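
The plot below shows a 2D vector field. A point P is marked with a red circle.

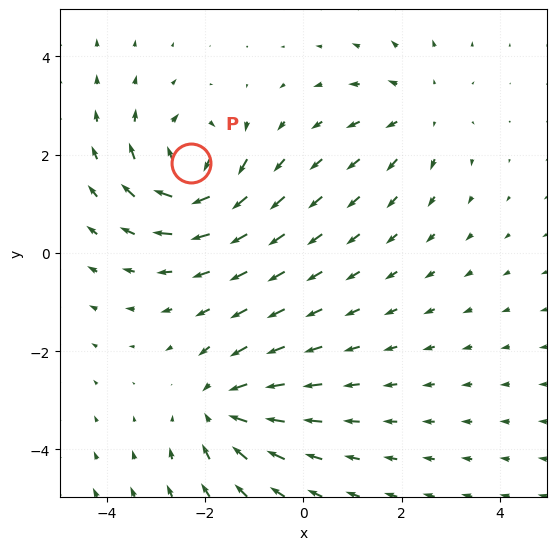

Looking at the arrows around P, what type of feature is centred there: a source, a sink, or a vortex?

At P (-2.3, 1.8) the arrows circulate clockwise. Divergence ≈0, curl about -7 — near-zero divergence with nonzero curl is a vortex.

vortex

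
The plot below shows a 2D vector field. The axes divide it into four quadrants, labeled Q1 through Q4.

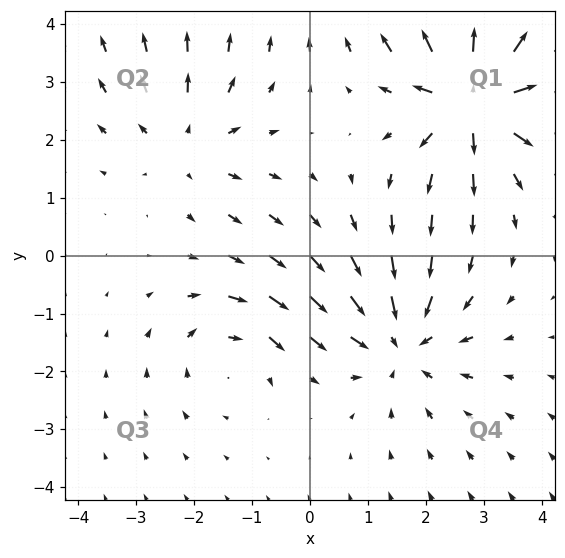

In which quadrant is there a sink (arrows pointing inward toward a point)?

The sink sits at approximately (1.6, -1.5), which lies in quadrant Q4. The divergence there is about -4, negative as expected for a sink.

Q4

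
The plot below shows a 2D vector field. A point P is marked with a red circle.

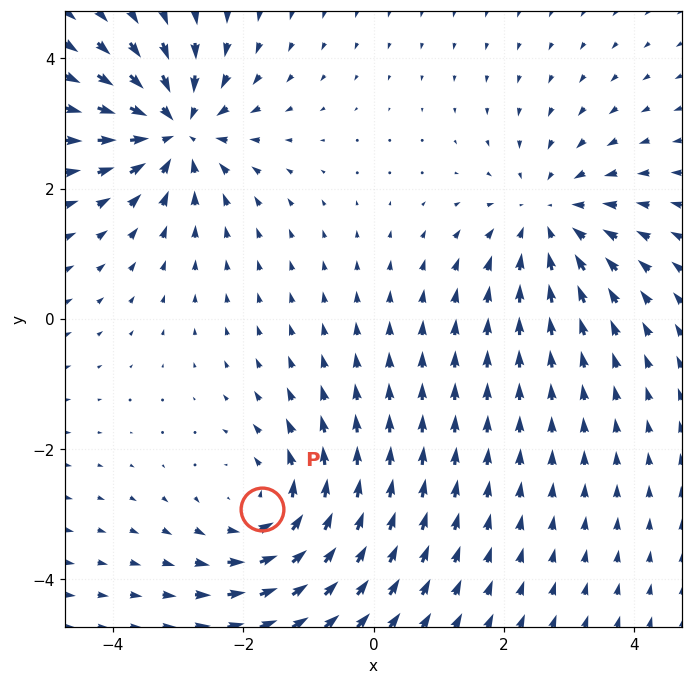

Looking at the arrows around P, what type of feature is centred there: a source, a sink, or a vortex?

vortex

At P (-1.7, -2.9) the arrows circulate counterclockwise. Divergence ≈0, curl about +4 — near-zero divergence with nonzero curl is a vortex.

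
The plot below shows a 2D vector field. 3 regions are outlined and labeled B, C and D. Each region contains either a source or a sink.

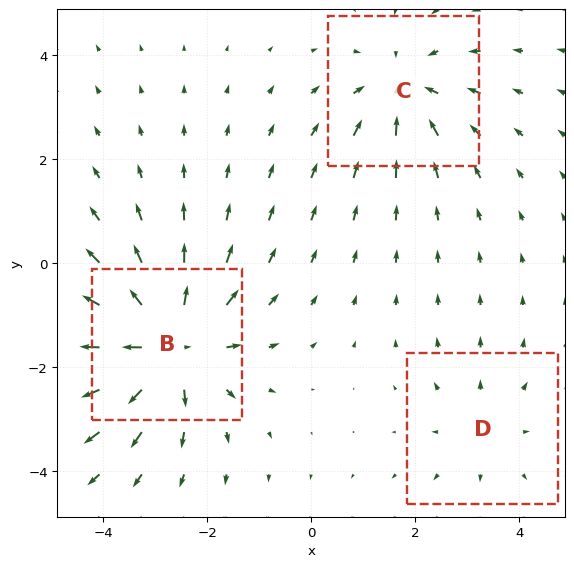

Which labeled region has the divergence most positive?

B

Divergence at each region's feature centre — B: about +5, C: about -3, D: about +2. Region B is most positive.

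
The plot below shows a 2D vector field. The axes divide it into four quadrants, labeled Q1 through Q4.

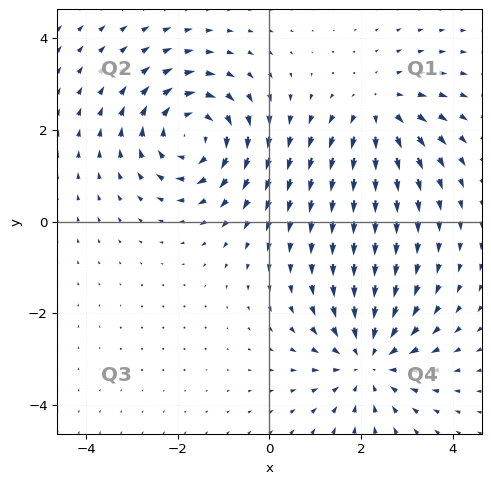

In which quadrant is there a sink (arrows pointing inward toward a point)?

Q4

The sink sits at approximately (2.2, -3.0), which lies in quadrant Q4. The divergence there is about -4, negative as expected for a sink.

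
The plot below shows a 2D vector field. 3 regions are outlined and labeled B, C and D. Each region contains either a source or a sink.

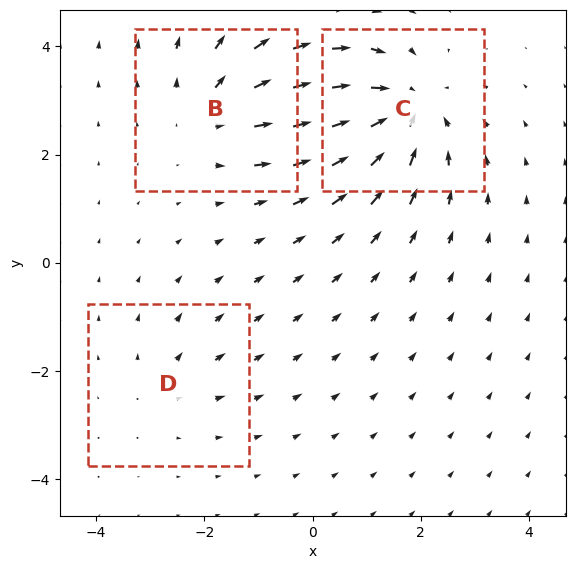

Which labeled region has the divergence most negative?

Divergence at each region's feature centre — B: about +3, C: about -4, D: about +2. Region C is most negative.

C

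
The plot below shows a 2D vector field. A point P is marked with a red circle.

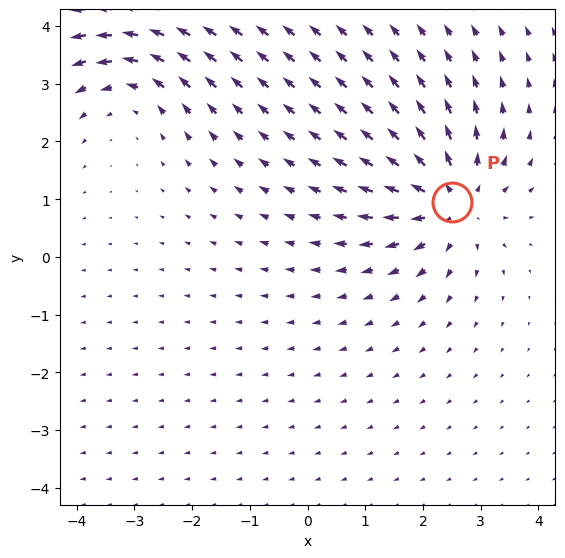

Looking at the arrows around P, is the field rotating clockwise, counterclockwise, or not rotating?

not rotating

Near P at (2.5, 0.9) the arrows show no circulation. The curl there is ≈0.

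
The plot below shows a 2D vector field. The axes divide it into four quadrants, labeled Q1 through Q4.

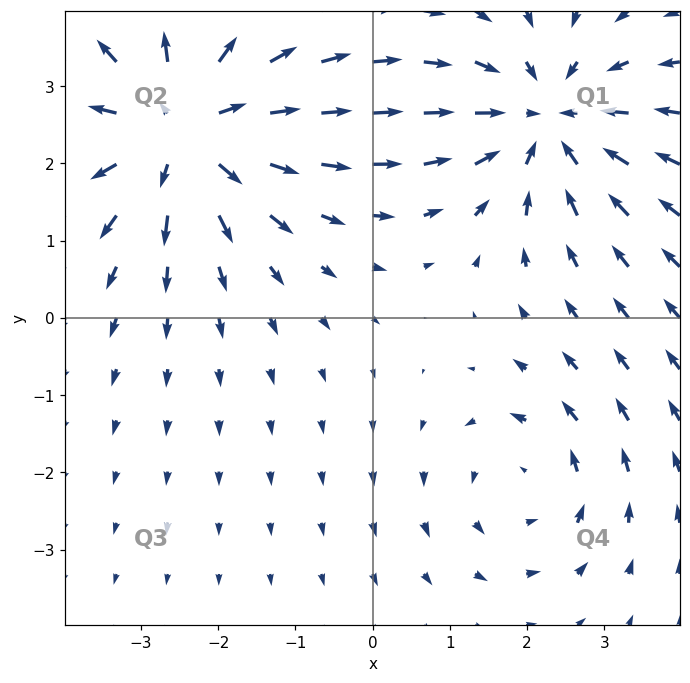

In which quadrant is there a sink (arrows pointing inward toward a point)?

The sink sits at approximately (2.3, 2.6), which lies in quadrant Q1. The divergence there is about -4, negative as expected for a sink.

Q1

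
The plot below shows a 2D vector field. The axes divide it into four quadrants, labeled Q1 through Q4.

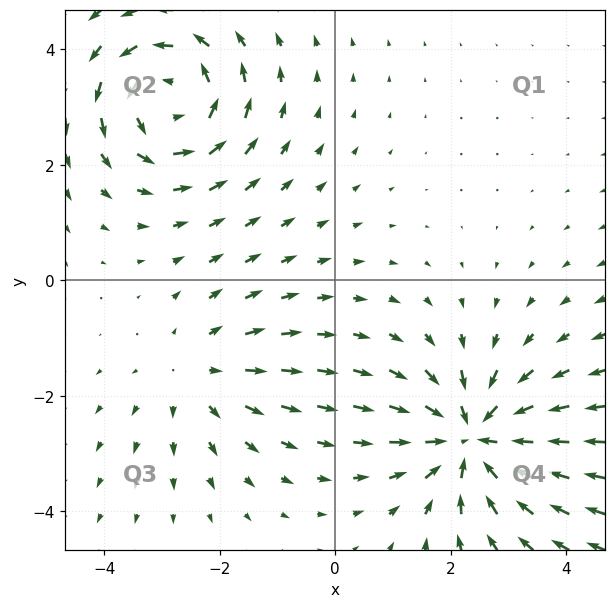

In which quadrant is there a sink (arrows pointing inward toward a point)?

Q4

The sink sits at approximately (2.4, -2.7), which lies in quadrant Q4. The divergence there is about -5, negative as expected for a sink.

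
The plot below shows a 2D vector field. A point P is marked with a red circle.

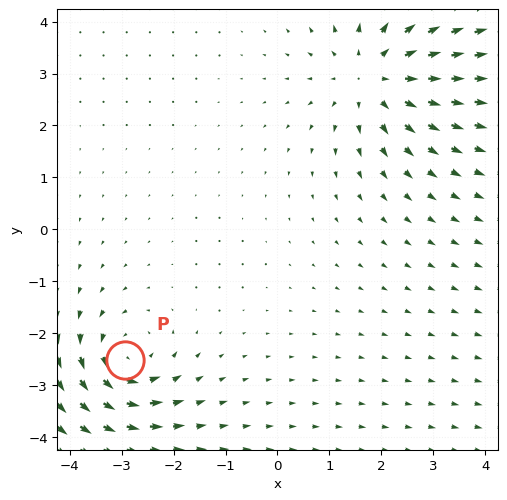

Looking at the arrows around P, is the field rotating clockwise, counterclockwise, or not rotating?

Near P at (-2.9, -2.5) the arrows circulate counterclockwise. The curl (z-component) there is about +3; positive curl means counterclockwise rotation.

counterclockwise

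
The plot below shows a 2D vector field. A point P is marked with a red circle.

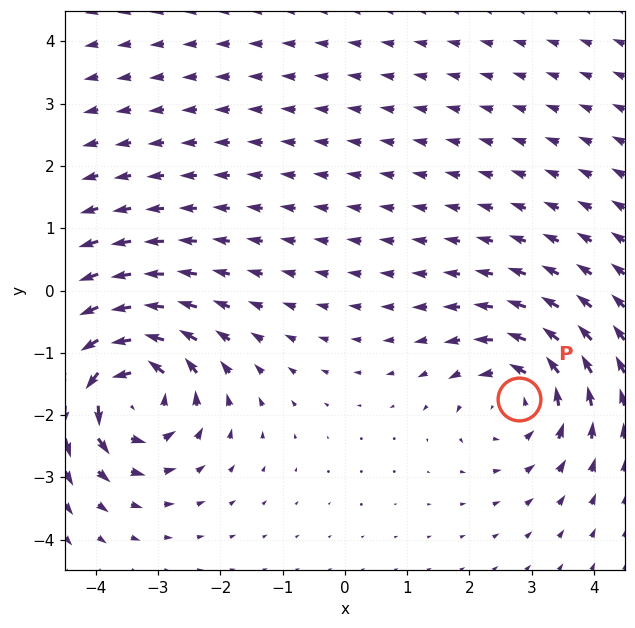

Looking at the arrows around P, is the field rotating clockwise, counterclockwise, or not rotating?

Near P at (2.8, -1.7) the arrows circulate counterclockwise. The curl (z-component) there is about +4; positive curl means counterclockwise rotation.

counterclockwise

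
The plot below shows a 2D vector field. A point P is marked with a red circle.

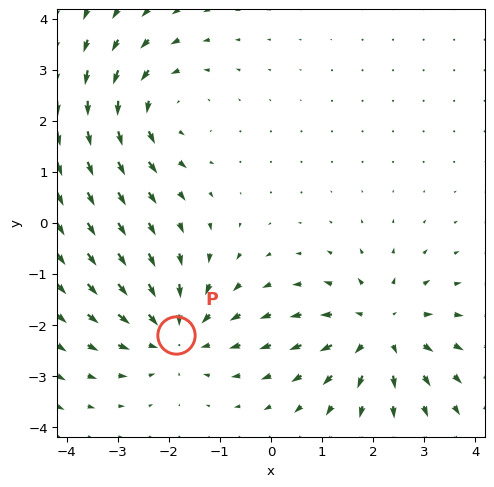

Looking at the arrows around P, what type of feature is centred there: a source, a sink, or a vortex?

sink

At P (-1.9, -2.2) the arrows converge inward. Divergence about -4, curl ≈0 — negative divergence with near-zero curl is a sink.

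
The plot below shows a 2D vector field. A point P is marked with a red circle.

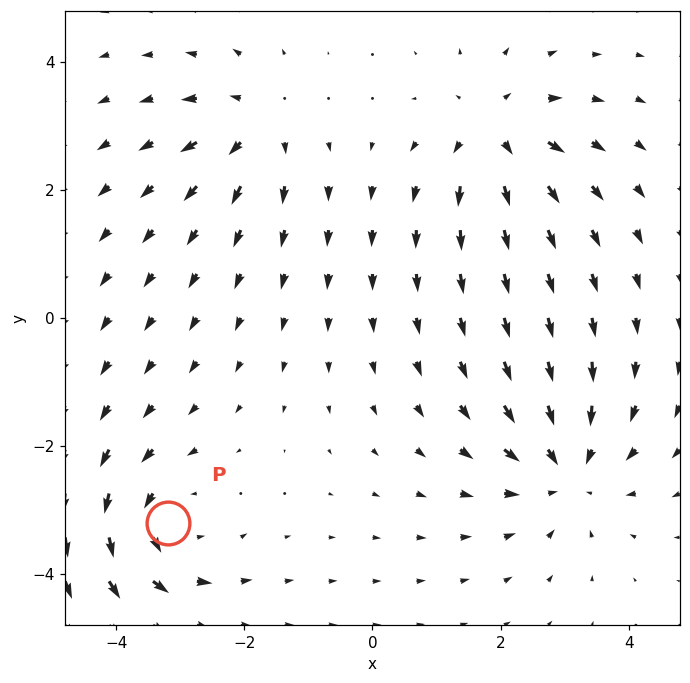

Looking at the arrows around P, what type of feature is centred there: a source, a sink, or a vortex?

vortex

At P (-3.2, -3.2) the arrows circulate counterclockwise. Divergence ≈0, curl about +5 — near-zero divergence with nonzero curl is a vortex.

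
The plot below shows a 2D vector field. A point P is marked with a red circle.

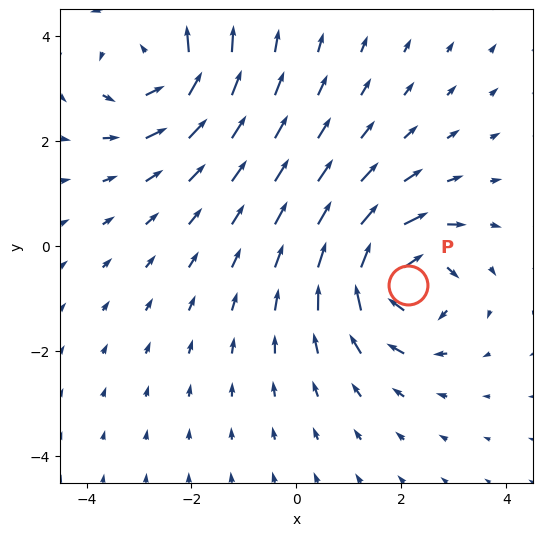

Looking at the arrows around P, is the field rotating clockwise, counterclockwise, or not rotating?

Near P at (2.1, -0.8) the arrows circulate clockwise. The curl (z-component) there is about -6; negative curl means clockwise rotation.

clockwise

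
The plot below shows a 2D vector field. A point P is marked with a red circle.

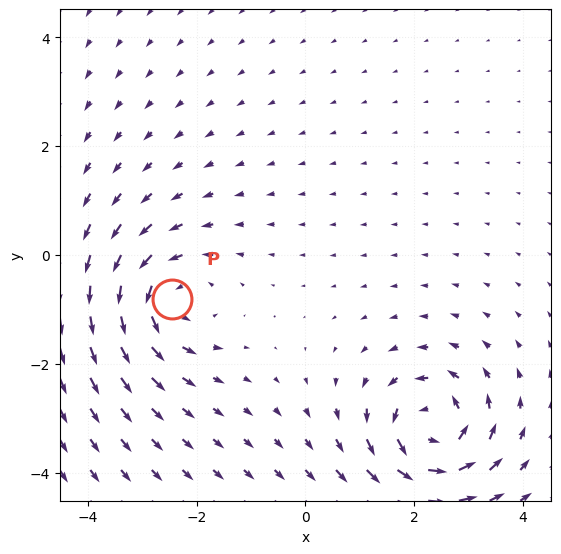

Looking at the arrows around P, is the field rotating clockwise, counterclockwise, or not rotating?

Near P at (-2.4, -0.8) the arrows circulate counterclockwise. The curl (z-component) there is about +4; positive curl means counterclockwise rotation.

counterclockwise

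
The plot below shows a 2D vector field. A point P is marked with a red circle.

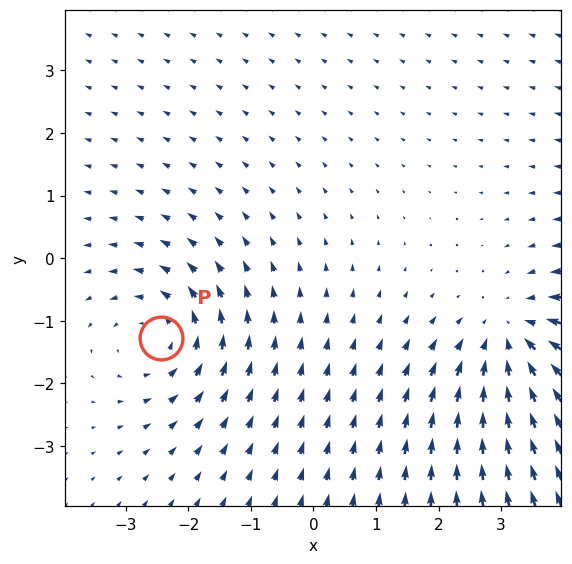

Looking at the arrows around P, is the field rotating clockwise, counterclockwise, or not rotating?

counterclockwise

Near P at (-2.4, -1.3) the arrows circulate counterclockwise. The curl (z-component) there is about +3; positive curl means counterclockwise rotation.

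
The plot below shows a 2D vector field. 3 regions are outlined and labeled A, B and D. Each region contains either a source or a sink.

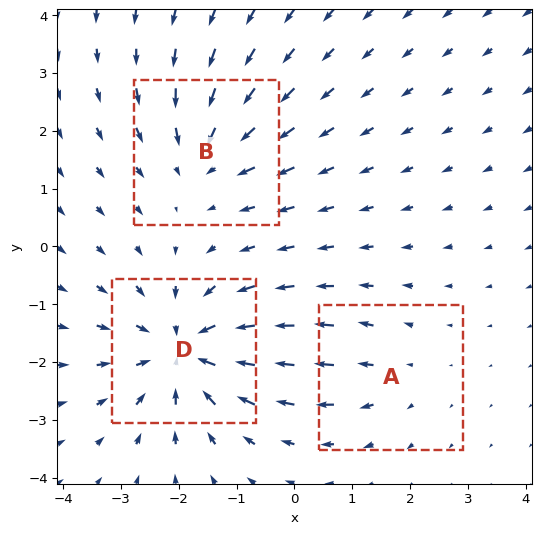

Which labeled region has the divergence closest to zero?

Divergence at each region's feature centre — A: about +2, B: about -3, D: about -5. Region A is closest to zero.

A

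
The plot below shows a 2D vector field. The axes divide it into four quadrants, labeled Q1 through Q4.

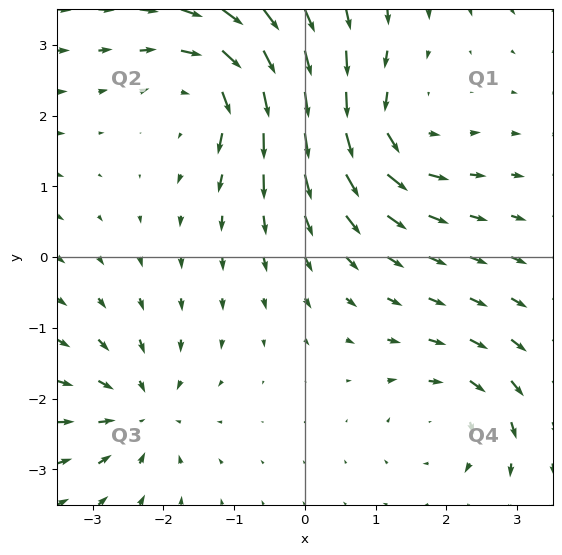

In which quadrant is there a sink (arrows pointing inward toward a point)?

Q3

The sink sits at approximately (-2.3, -2.2), which lies in quadrant Q3. The divergence there is about -4, negative as expected for a sink.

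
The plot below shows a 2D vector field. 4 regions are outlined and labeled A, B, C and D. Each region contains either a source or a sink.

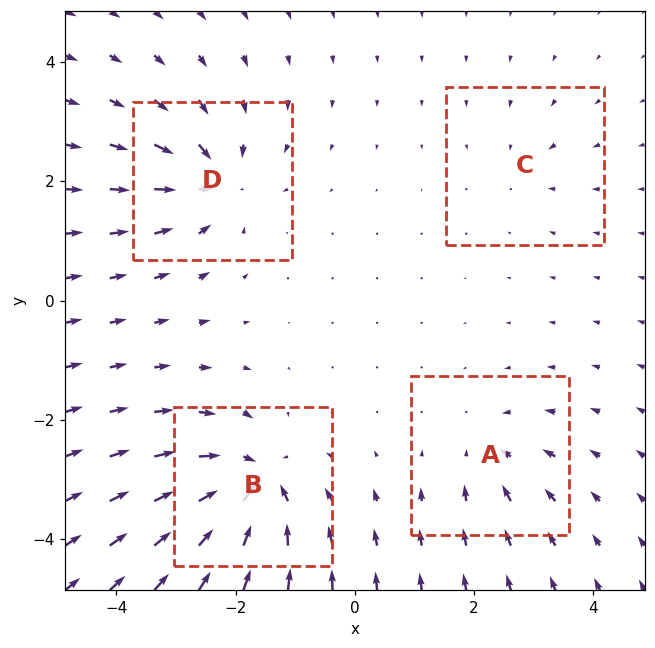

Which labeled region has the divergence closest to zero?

Divergence at each region's feature centre — A: about -4, B: about -8, C: about -2, D: about -6. Region C is closest to zero.

C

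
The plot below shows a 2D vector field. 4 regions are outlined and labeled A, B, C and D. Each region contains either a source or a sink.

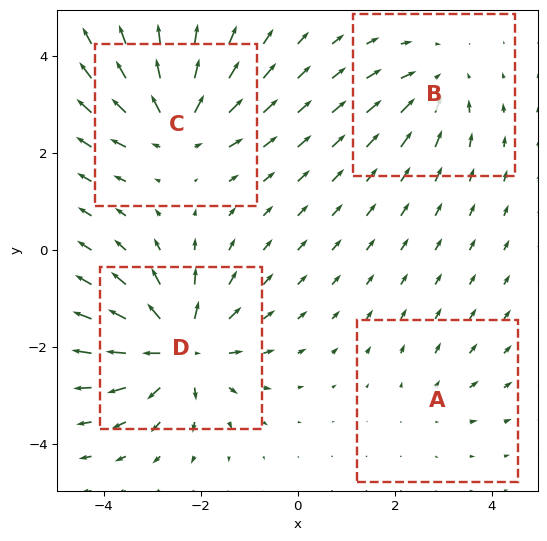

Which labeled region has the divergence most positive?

D

Divergence at each region's feature centre — A: about +2, B: about -4, C: about +6, D: about +8. Region D is most positive.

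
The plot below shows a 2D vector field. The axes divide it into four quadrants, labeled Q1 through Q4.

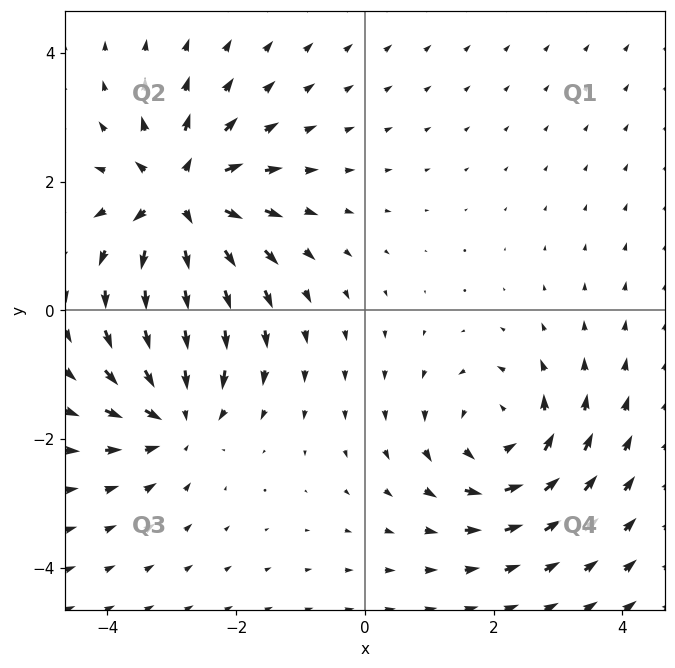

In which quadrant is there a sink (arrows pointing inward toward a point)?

The sink sits at approximately (-2.9, -1.6), which lies in quadrant Q3. The divergence there is about -3, negative as expected for a sink.

Q3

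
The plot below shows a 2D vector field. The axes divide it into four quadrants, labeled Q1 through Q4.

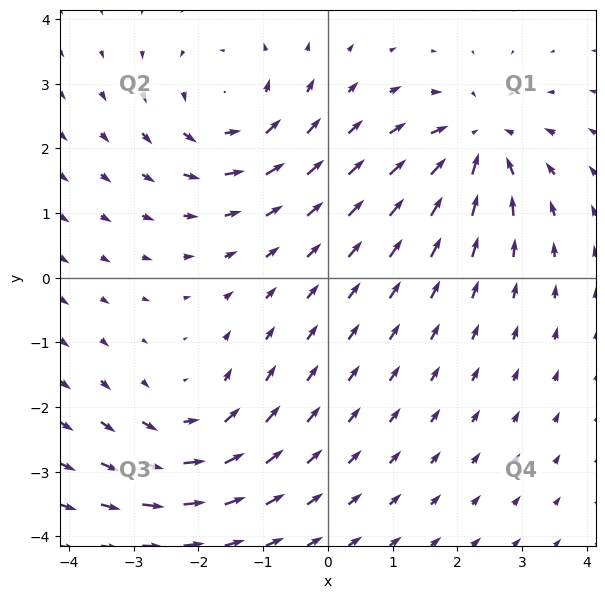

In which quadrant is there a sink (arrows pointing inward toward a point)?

The sink sits at approximately (2.3, 2.1), which lies in quadrant Q1. The divergence there is about -5, negative as expected for a sink.

Q1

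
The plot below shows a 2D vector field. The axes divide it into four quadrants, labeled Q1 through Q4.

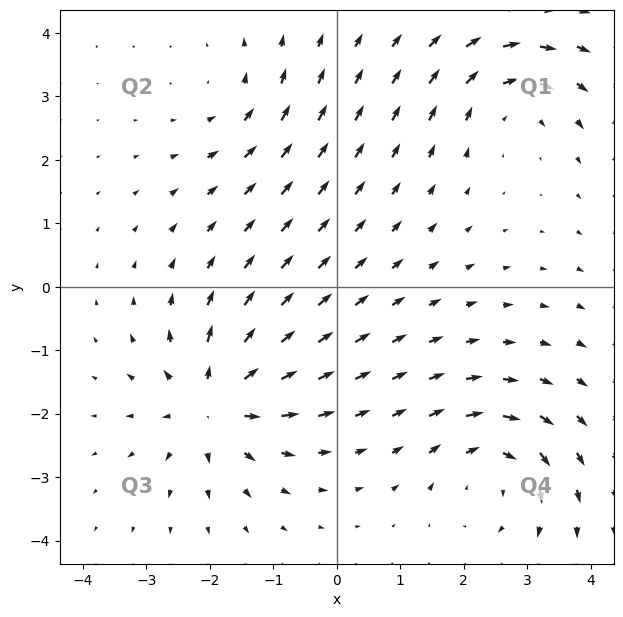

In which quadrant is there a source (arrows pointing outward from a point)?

The source sits at approximately (-1.9, -1.8), which lies in quadrant Q3. The divergence there is about +6, positive as expected for a source.

Q3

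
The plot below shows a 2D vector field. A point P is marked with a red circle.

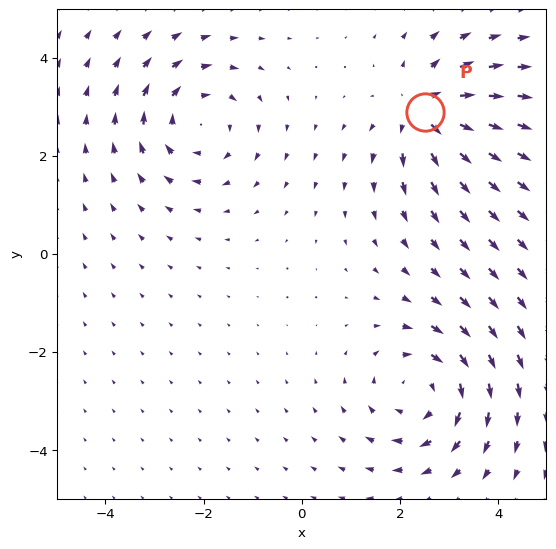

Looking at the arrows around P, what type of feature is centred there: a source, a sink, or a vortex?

source

At P (2.5, 2.9) the arrows spread outward. Divergence about +4, curl ≈0 — positive divergence with near-zero curl is a source.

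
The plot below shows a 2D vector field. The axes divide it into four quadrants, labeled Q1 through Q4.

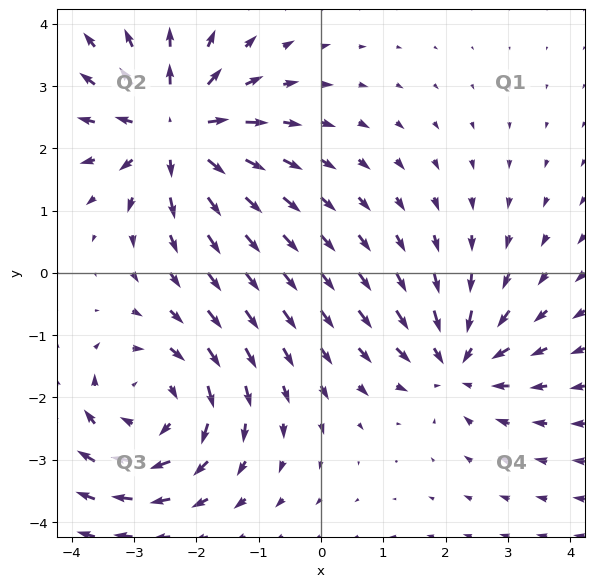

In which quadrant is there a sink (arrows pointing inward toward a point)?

The sink sits at approximately (2.2, -1.4), which lies in quadrant Q4. The divergence there is about -4, negative as expected for a sink.

Q4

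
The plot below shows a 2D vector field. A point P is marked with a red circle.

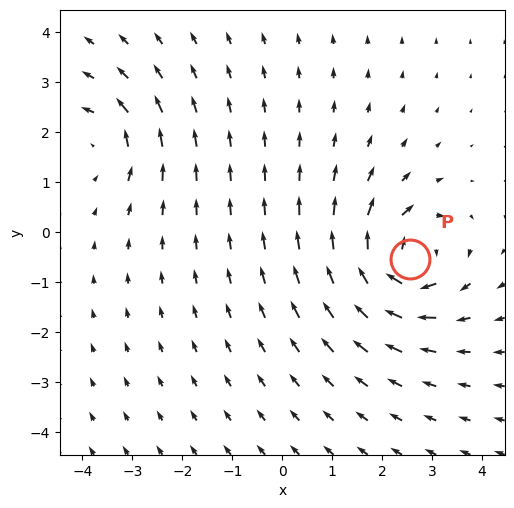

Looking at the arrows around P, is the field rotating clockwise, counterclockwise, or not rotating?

clockwise

Near P at (2.5, -0.5) the arrows circulate clockwise. The curl (z-component) there is about -7; negative curl means clockwise rotation.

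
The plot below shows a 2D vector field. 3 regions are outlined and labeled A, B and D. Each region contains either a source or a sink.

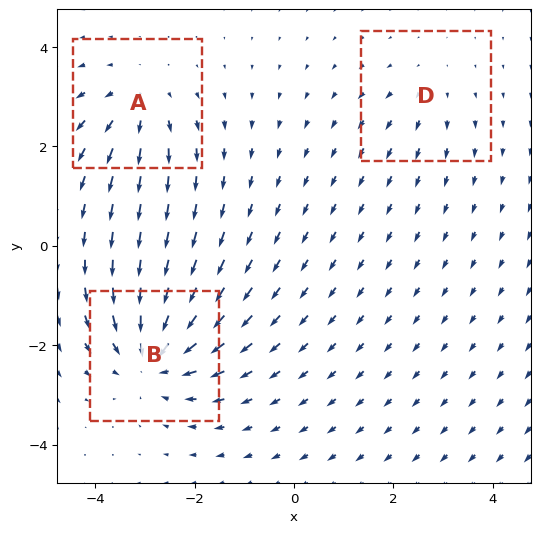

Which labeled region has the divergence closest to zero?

Divergence at each region's feature centre — A: about +3, B: about -5, D: about +2. Region D is closest to zero.

D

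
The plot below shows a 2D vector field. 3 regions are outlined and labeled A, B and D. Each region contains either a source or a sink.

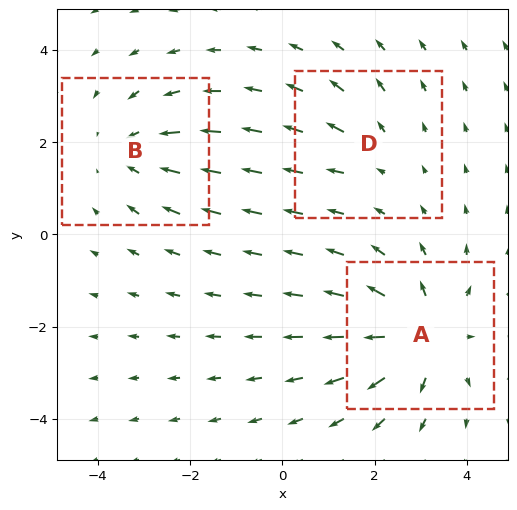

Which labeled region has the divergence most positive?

Divergence at each region's feature centre — A: about +4, B: about -3, D: about +2. Region A is most positive.

A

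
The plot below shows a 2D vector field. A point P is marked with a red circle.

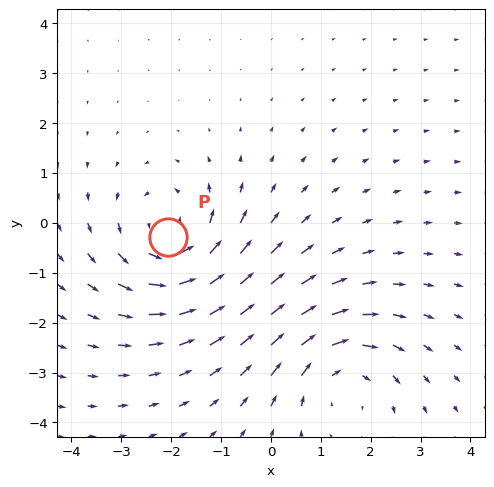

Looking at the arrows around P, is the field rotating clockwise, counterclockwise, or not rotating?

counterclockwise

Near P at (-2.1, -0.3) the arrows circulate counterclockwise. The curl (z-component) there is about +4; positive curl means counterclockwise rotation.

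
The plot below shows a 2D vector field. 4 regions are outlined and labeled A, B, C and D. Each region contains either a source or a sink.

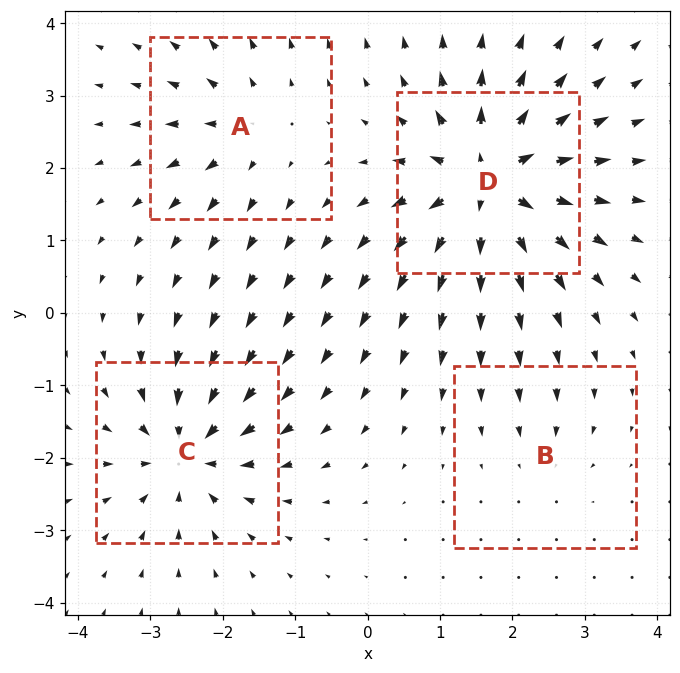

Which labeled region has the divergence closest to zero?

Divergence at each region's feature centre — A: about +4, B: about -2, C: about -6, D: about +9. Region B is closest to zero.

B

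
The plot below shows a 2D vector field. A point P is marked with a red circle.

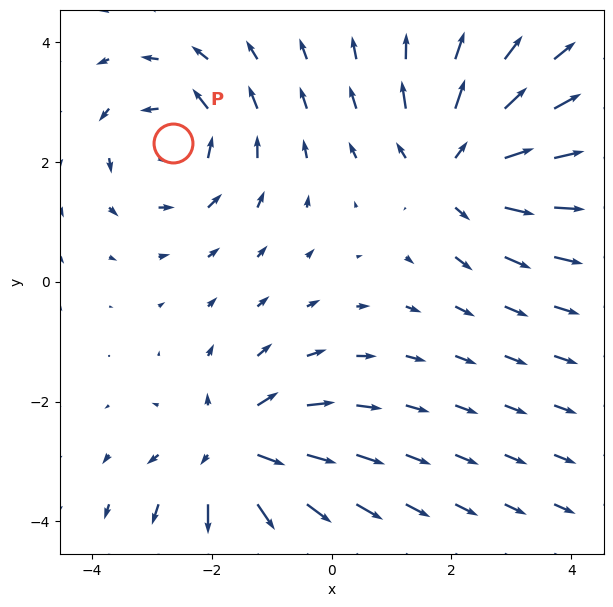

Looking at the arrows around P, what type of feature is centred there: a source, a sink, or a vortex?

At P (-2.7, 2.3) the arrows circulate counterclockwise. Divergence ≈0, curl about +4 — near-zero divergence with nonzero curl is a vortex.

vortex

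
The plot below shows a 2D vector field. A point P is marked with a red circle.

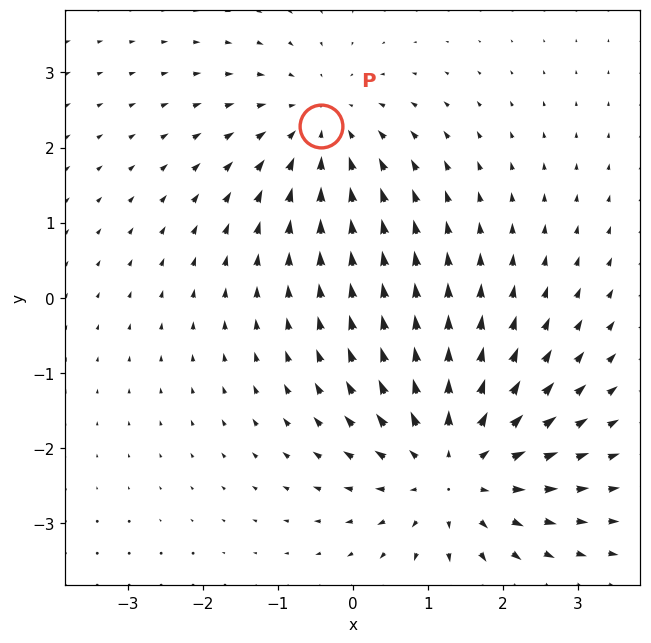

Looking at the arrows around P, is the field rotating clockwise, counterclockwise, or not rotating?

not rotating

Near P at (-0.4, 2.3) the arrows show no circulation. The curl there is ≈0.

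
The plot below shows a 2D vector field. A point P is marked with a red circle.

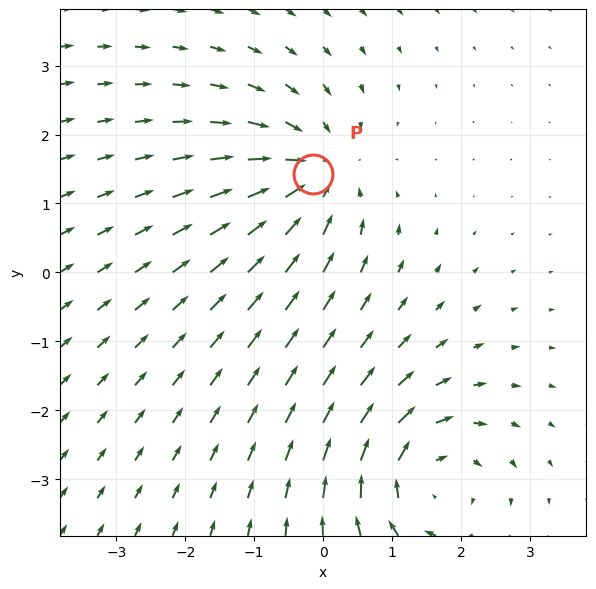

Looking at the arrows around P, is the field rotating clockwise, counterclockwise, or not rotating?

Near P at (-0.1, 1.4) the arrows show no circulation. The curl there is ≈0.

not rotating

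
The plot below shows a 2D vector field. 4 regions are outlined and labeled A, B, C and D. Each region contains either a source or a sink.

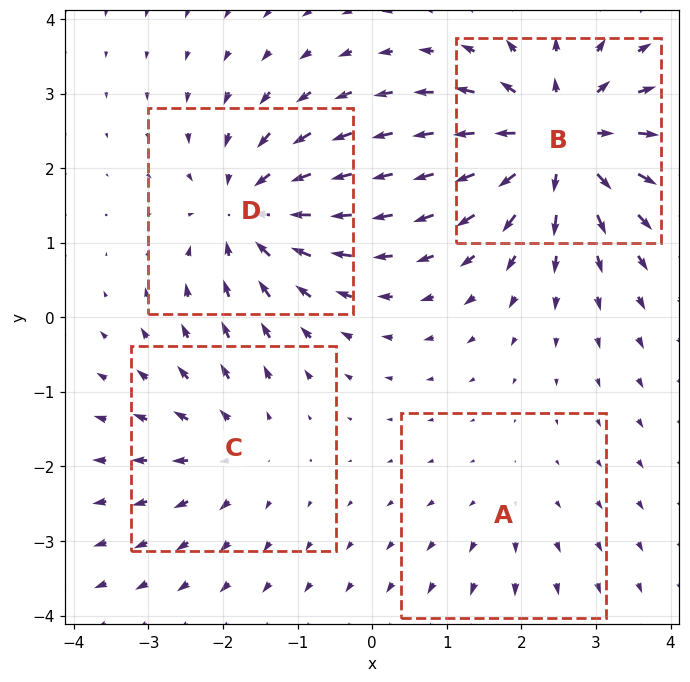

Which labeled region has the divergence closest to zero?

Divergence at each region's feature centre — A: about +2, B: about +7, C: about +3, D: about -5. Region A is closest to zero.

A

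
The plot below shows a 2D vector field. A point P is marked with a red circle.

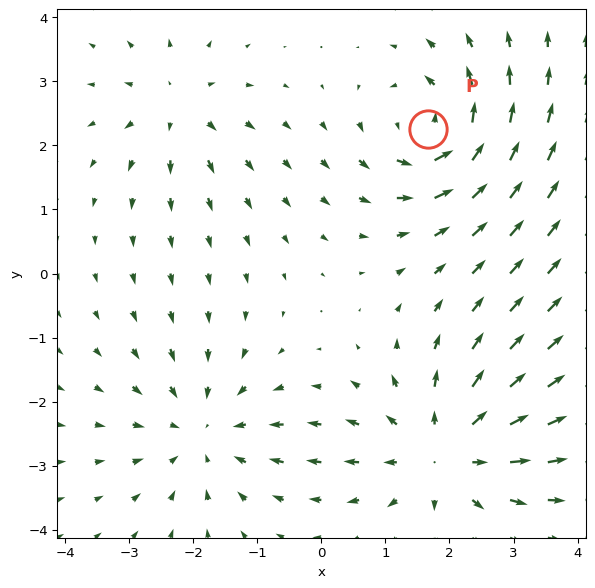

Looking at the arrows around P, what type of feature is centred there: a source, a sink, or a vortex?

At P (1.7, 2.3) the arrows circulate counterclockwise. Divergence ≈0, curl about +5 — near-zero divergence with nonzero curl is a vortex.

vortex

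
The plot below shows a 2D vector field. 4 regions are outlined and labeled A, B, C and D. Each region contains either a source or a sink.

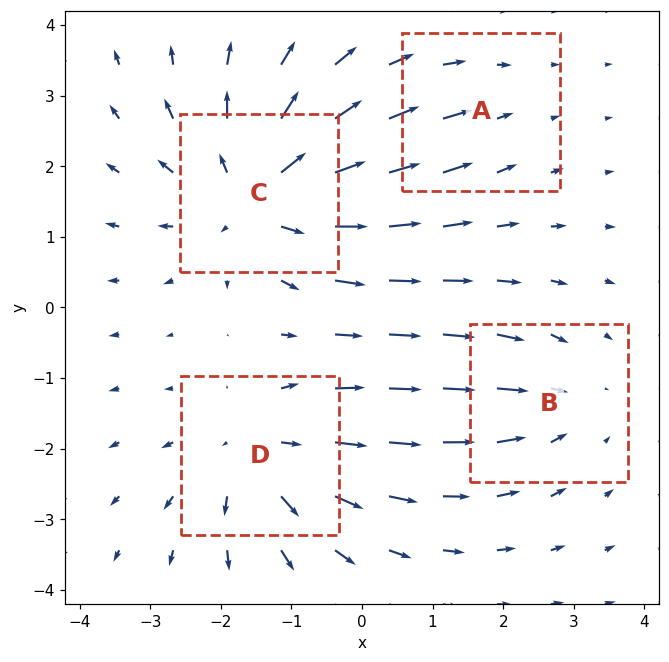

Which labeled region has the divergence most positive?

Divergence at each region's feature centre — A: about -2, B: about -3, C: about +6, D: about +4. Region C is most positive.

C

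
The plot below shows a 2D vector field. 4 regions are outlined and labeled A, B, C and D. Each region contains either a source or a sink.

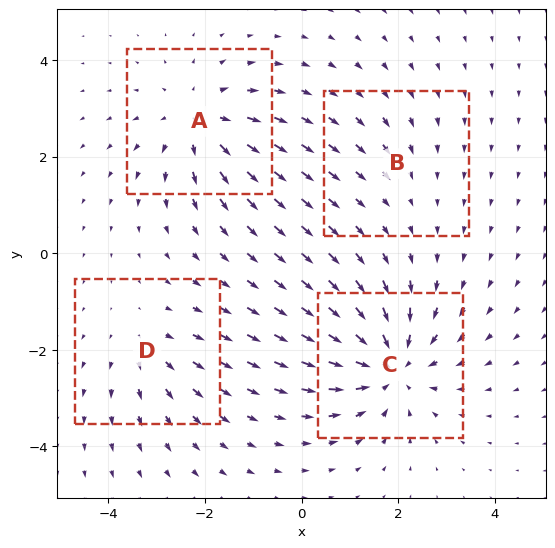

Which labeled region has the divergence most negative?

C

Divergence at each region's feature centre — A: about +5, B: about -2, C: about -6, D: about +3. Region C is most negative.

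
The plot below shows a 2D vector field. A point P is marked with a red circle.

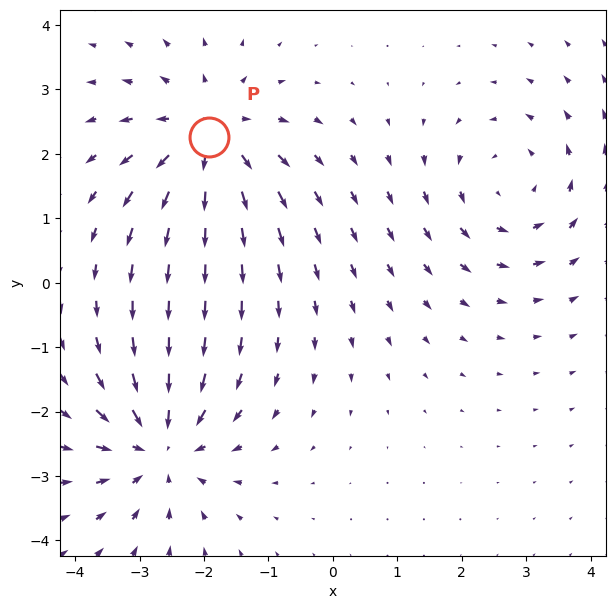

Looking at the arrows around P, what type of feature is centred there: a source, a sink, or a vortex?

source

At P (-1.9, 2.3) the arrows spread outward. Divergence about +4, curl ≈0 — positive divergence with near-zero curl is a source.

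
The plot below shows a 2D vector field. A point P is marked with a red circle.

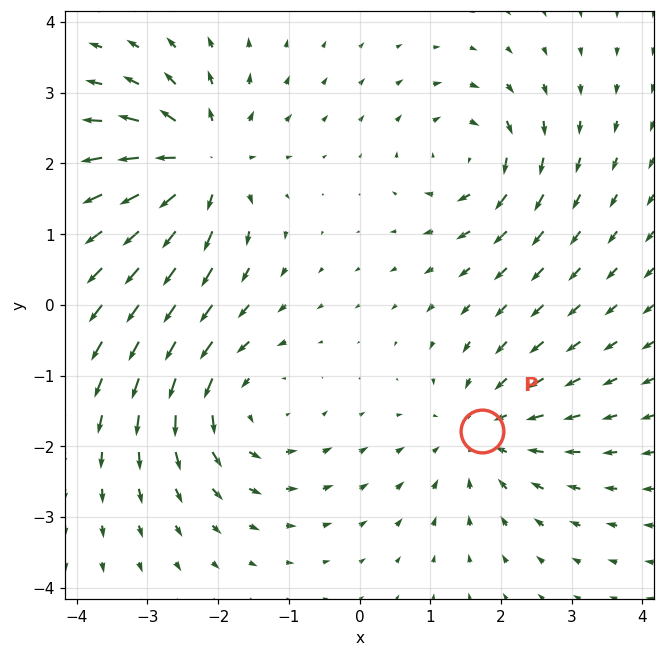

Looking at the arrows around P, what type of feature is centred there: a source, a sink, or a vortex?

sink

At P (1.7, -1.8) the arrows converge inward. Divergence about -4, curl ≈0 — negative divergence with near-zero curl is a sink.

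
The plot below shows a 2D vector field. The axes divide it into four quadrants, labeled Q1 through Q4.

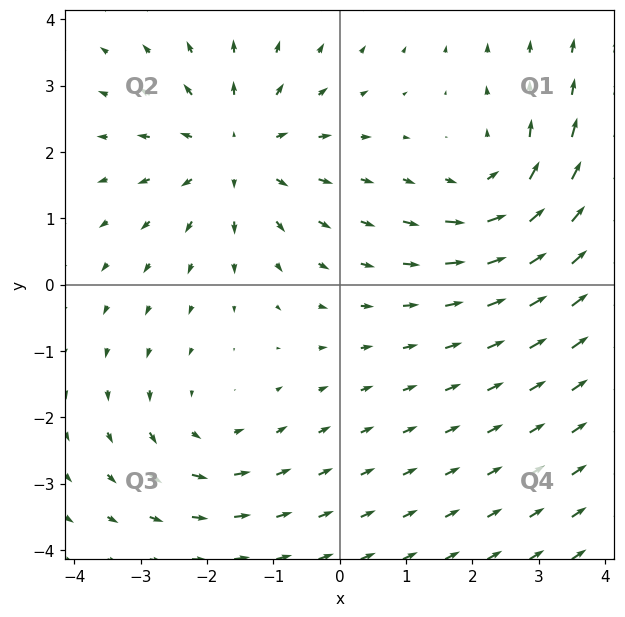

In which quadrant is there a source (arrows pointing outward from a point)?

Q2

The source sits at approximately (-1.6, 2.0), which lies in quadrant Q2. The divergence there is about +4, positive as expected for a source.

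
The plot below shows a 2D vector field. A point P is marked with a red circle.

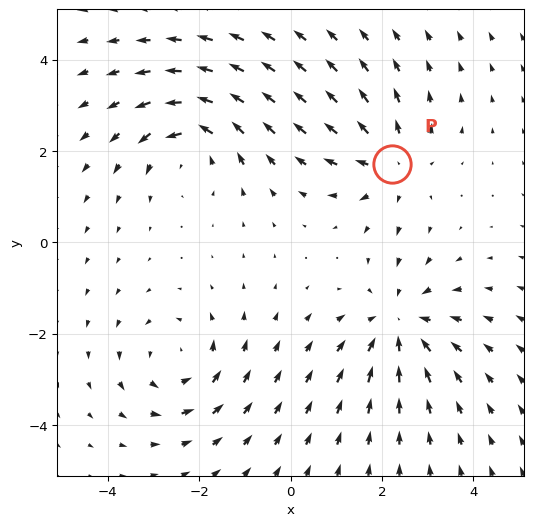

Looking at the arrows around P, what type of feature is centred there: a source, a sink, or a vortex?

At P (2.2, 1.7) the arrows spread outward. Divergence about +3, curl ≈0 — positive divergence with near-zero curl is a source.

source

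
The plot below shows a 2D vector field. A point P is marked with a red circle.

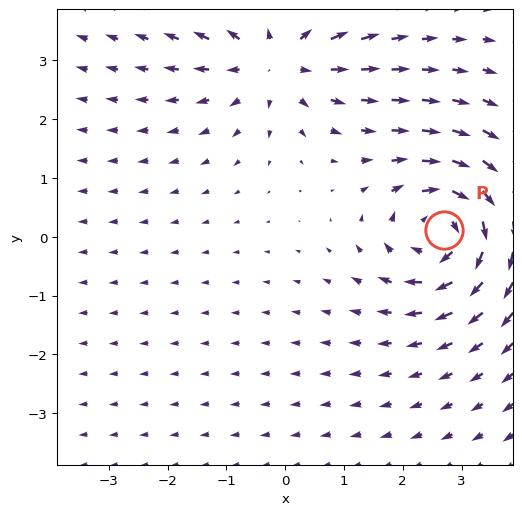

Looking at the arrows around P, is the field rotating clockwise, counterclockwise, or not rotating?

clockwise

Near P at (2.7, 0.1) the arrows circulate clockwise. The curl (z-component) there is about -6; negative curl means clockwise rotation.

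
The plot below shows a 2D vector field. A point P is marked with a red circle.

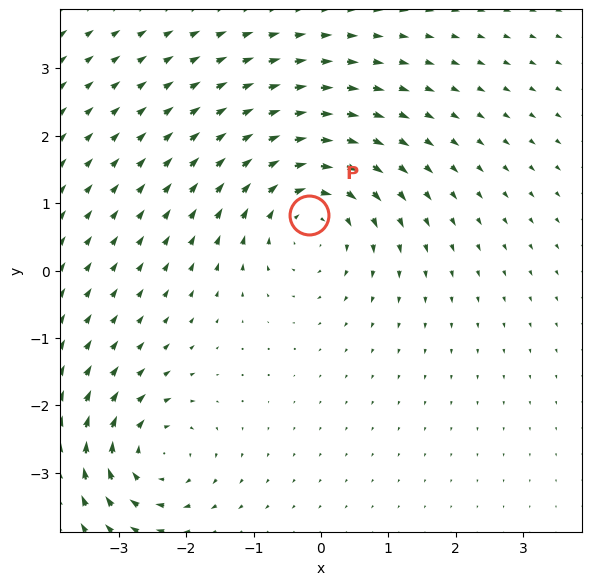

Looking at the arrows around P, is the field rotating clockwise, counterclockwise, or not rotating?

clockwise

Near P at (-0.2, 0.8) the arrows circulate clockwise. The curl (z-component) there is about -5; negative curl means clockwise rotation.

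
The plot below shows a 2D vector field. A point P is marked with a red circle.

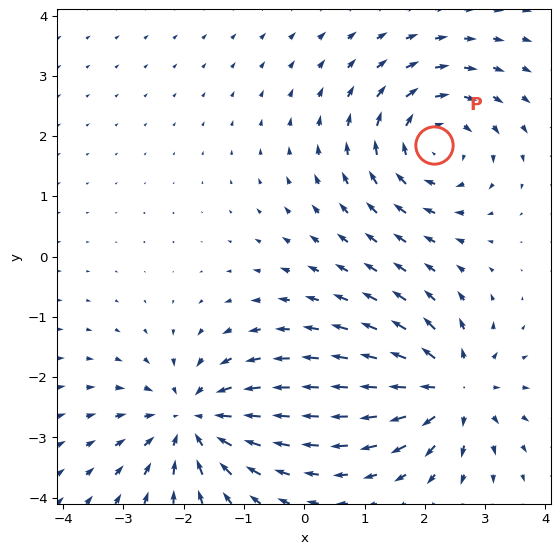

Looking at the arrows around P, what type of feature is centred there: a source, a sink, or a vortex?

At P (2.2, 1.9) the arrows circulate clockwise. Divergence ≈0, curl about -4 — near-zero divergence with nonzero curl is a vortex.

vortex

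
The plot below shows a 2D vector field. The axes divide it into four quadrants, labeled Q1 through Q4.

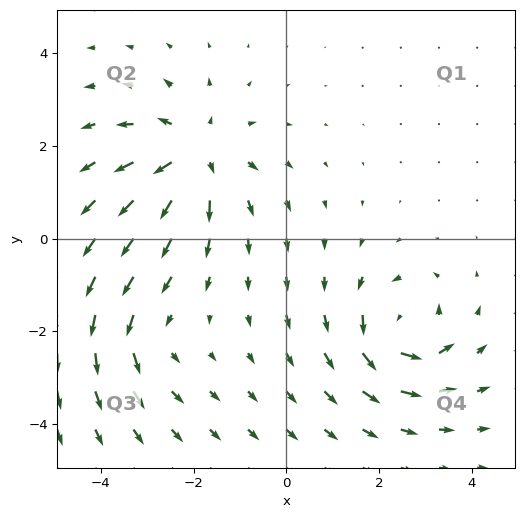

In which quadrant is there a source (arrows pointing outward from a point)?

The source sits at approximately (-2.0, 1.8), which lies in quadrant Q2. The divergence there is about +4, positive as expected for a source.

Q2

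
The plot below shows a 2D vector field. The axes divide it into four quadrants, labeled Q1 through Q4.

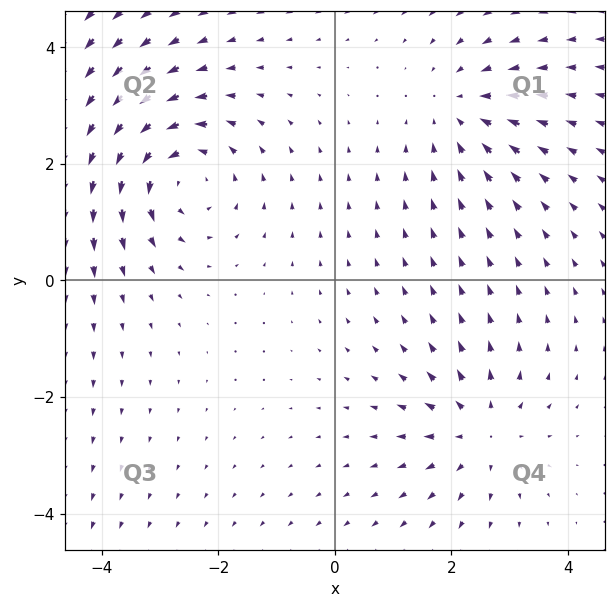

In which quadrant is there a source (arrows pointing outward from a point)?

The source sits at approximately (2.5, -2.6), which lies in quadrant Q4. The divergence there is about +3, positive as expected for a source.

Q4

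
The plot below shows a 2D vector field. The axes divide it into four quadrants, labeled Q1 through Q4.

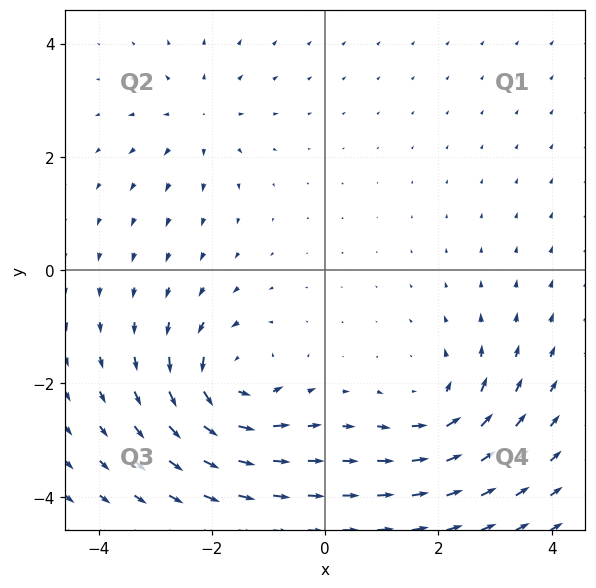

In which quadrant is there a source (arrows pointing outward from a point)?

The source sits at approximately (-2.2, 2.7), which lies in quadrant Q2. The divergence there is about +3, positive as expected for a source.

Q2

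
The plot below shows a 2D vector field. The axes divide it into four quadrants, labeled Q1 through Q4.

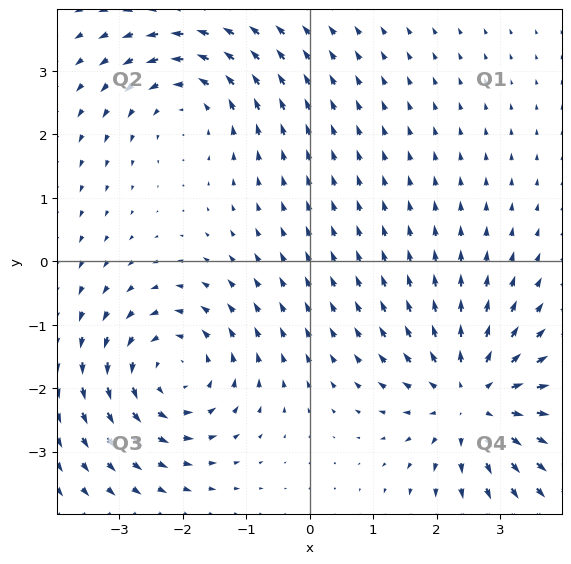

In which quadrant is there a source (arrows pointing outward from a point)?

Q4

The source sits at approximately (2.6, -2.2), which lies in quadrant Q4. The divergence there is about +5, positive as expected for a source.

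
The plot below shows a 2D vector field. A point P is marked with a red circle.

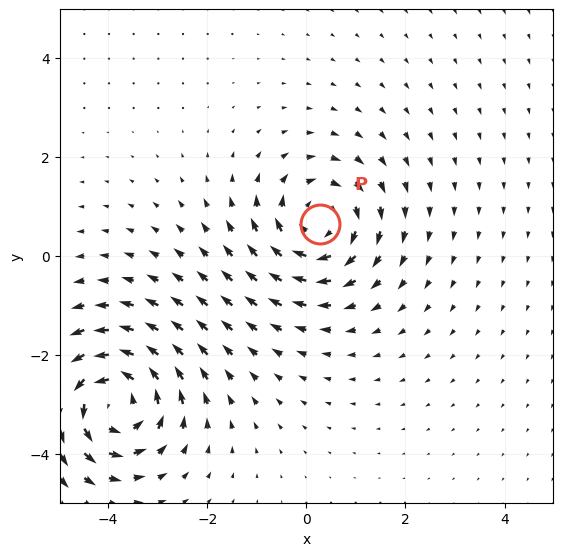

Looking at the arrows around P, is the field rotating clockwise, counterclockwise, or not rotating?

Near P at (0.3, 0.7) the arrows circulate clockwise. The curl (z-component) there is about -4; negative curl means clockwise rotation.

clockwise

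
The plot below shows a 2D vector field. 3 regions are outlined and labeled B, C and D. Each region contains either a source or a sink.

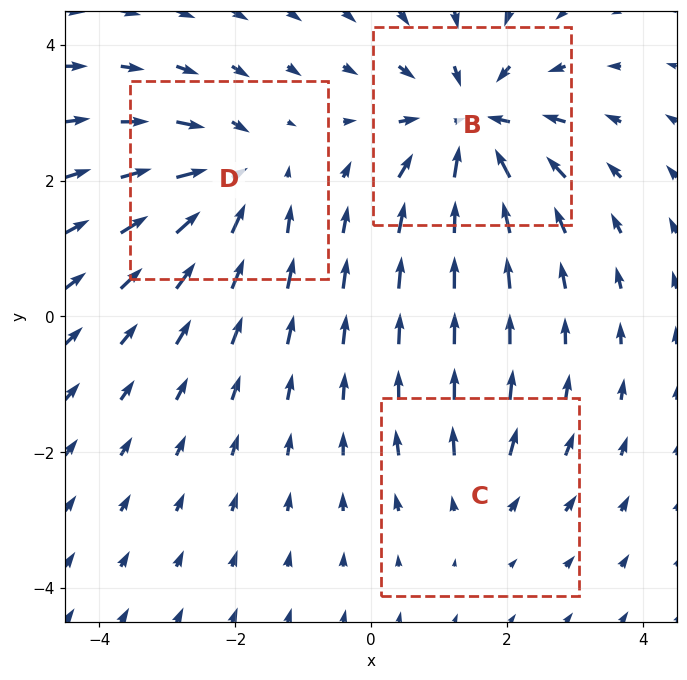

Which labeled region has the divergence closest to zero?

Divergence at each region's feature centre — B: about -5, C: about +2, D: about -3. Region C is closest to zero.

C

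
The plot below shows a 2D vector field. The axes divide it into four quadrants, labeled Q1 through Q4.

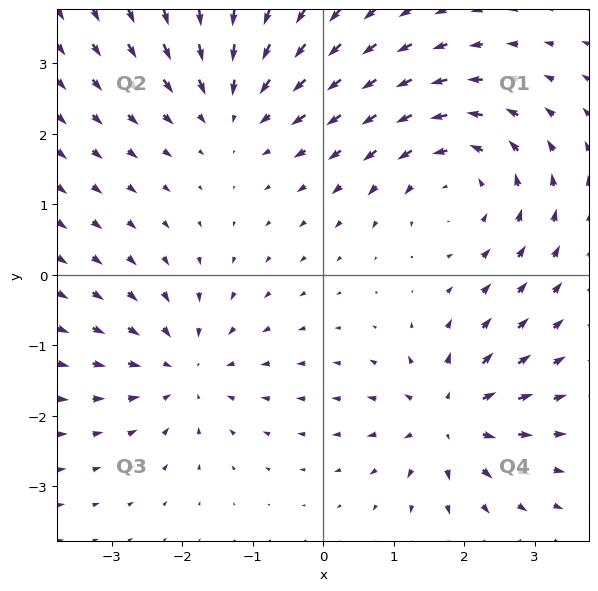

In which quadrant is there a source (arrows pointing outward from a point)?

Q4

The source sits at approximately (1.8, -2.0), which lies in quadrant Q4. The divergence there is about +6, positive as expected for a source.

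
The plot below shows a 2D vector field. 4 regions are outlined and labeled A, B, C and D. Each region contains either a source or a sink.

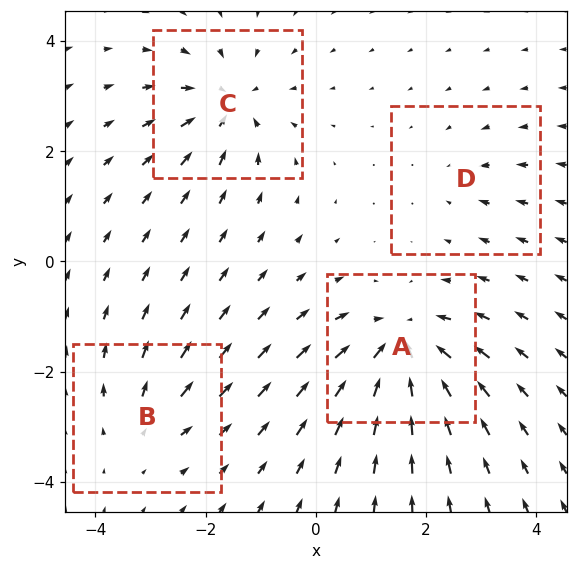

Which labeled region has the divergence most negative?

Divergence at each region's feature centre — A: about -7, B: about +3, C: about -6, D: about -2. Region A is most negative.

A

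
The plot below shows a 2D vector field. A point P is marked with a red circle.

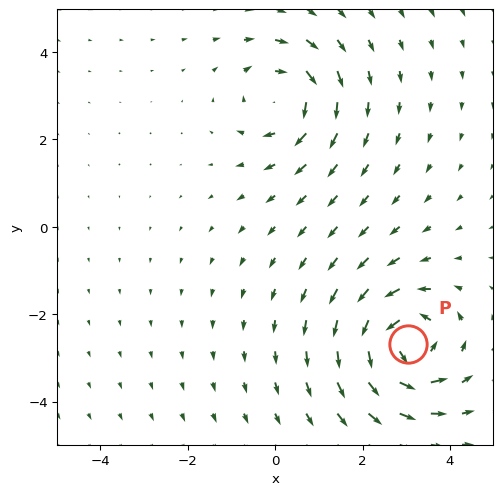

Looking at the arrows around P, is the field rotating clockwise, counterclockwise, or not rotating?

counterclockwise

Near P at (3.0, -2.7) the arrows circulate counterclockwise. The curl (z-component) there is about +6; positive curl means counterclockwise rotation.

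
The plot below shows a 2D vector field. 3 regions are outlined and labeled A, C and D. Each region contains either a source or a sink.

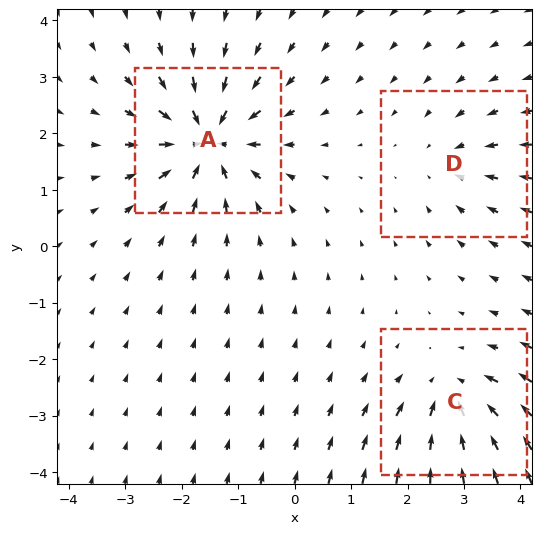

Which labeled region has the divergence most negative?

A

Divergence at each region's feature centre — A: about -6, C: about -4, D: about -2. Region A is most negative.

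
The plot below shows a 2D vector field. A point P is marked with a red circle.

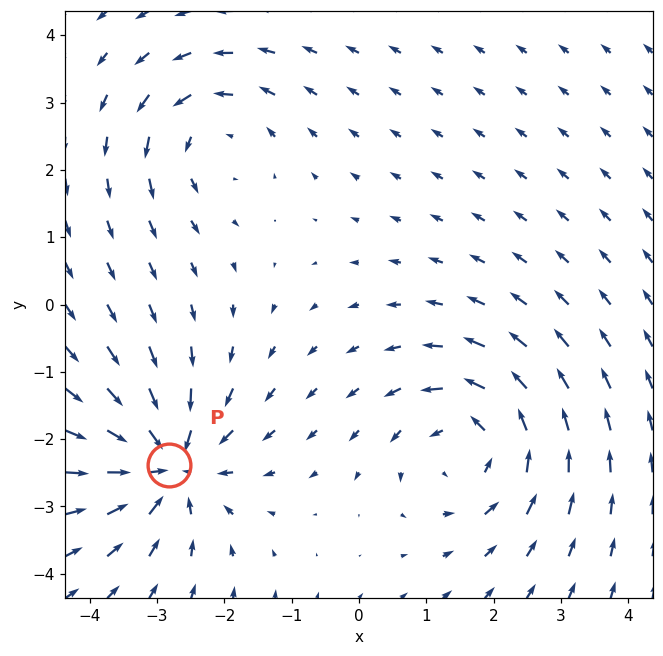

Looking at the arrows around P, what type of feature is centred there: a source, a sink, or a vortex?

At P (-2.8, -2.4) the arrows converge inward. Divergence about -4, curl ≈0 — negative divergence with near-zero curl is a sink.

sink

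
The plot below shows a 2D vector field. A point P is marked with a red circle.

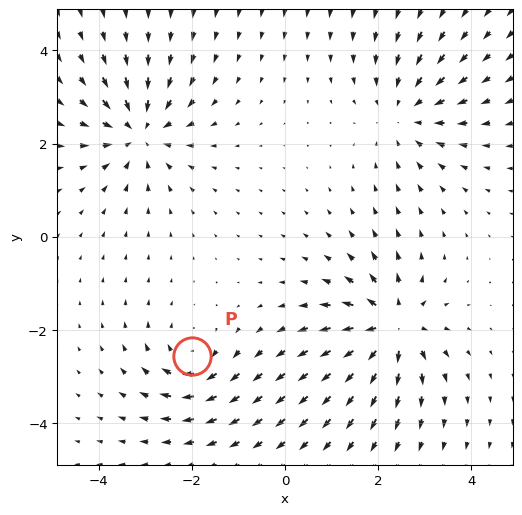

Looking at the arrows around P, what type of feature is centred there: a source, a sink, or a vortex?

At P (-2.0, -2.6) the arrows circulate clockwise. Divergence ≈0, curl about -4 — near-zero divergence with nonzero curl is a vortex.

vortex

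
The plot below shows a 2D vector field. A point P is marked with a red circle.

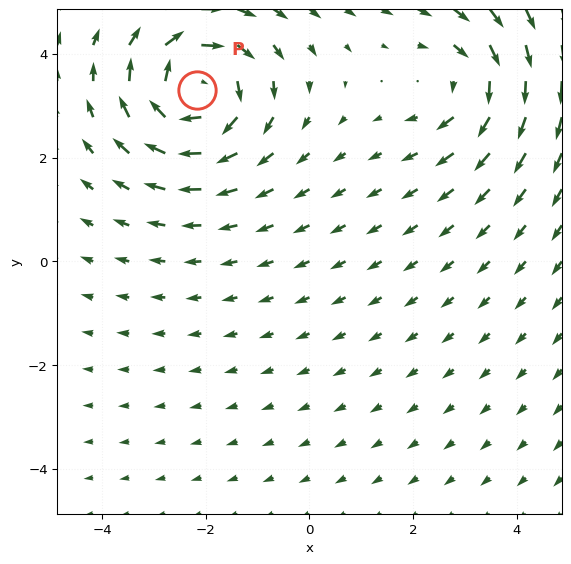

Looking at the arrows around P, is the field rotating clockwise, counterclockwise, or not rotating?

Near P at (-2.2, 3.3) the arrows circulate clockwise. The curl (z-component) there is about -5; negative curl means clockwise rotation.

clockwise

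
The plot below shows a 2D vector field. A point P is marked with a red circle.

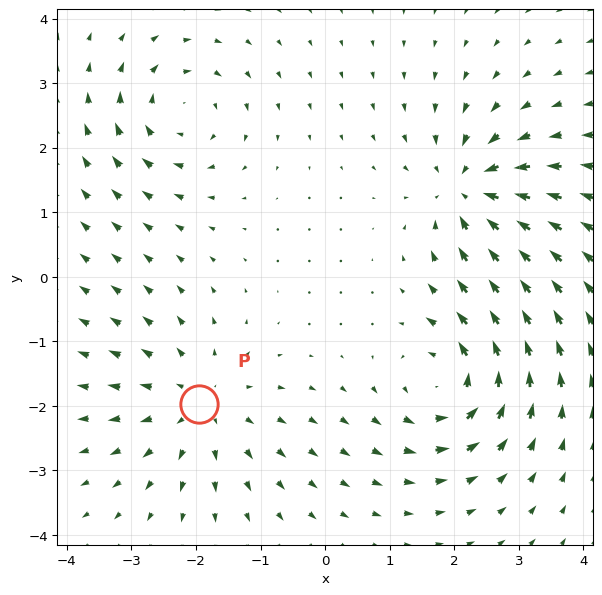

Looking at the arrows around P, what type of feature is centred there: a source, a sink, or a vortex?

source

At P (-1.9, -2.0) the arrows spread outward. Divergence about +4, curl ≈0 — positive divergence with near-zero curl is a source.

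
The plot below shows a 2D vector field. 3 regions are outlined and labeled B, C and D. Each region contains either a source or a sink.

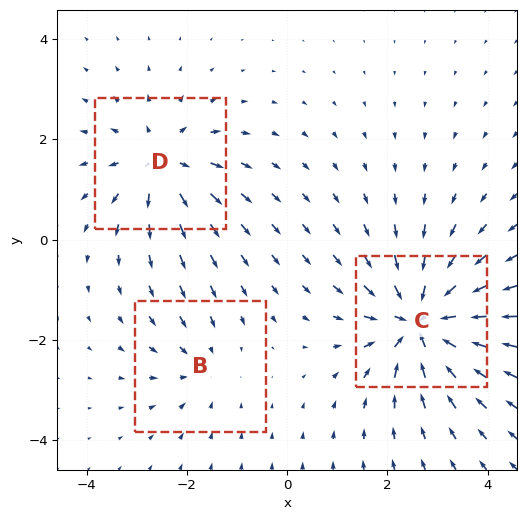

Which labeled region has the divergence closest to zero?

B

Divergence at each region's feature centre — B: about -2, C: about -6, D: about +4. Region B is closest to zero.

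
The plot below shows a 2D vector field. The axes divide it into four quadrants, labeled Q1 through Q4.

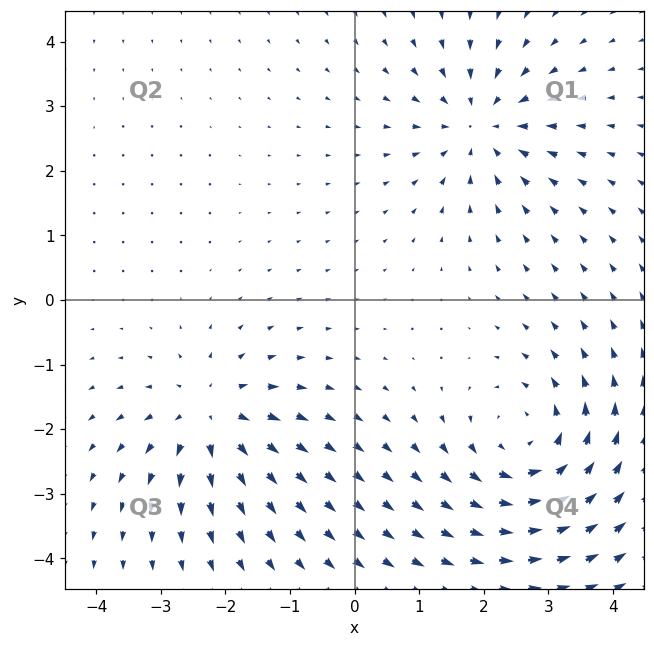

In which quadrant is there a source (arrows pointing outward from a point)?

Q3

The source sits at approximately (-2.2, -1.8), which lies in quadrant Q3. The divergence there is about +5, positive as expected for a source.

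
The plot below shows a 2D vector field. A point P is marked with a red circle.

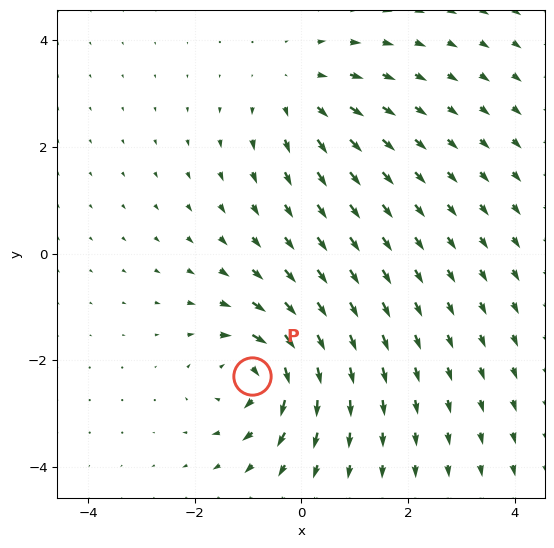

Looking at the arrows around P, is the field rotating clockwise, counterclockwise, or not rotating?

clockwise

Near P at (-0.9, -2.3) the arrows circulate clockwise. The curl (z-component) there is about -6; negative curl means clockwise rotation.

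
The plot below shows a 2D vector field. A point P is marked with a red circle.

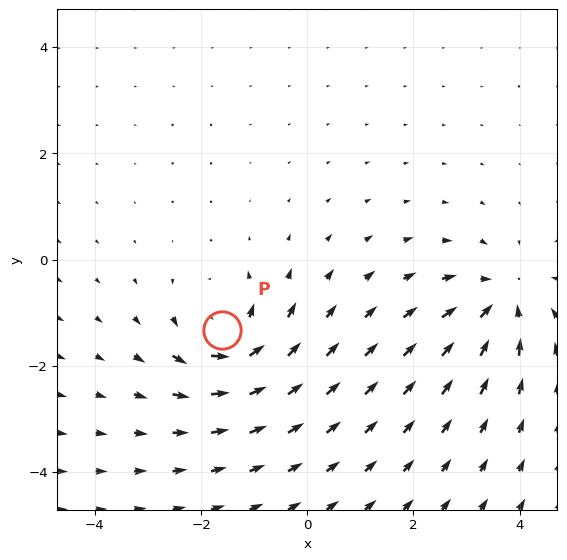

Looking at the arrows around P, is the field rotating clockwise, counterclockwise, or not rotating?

counterclockwise

Near P at (-1.6, -1.3) the arrows circulate counterclockwise. The curl (z-component) there is about +5; positive curl means counterclockwise rotation.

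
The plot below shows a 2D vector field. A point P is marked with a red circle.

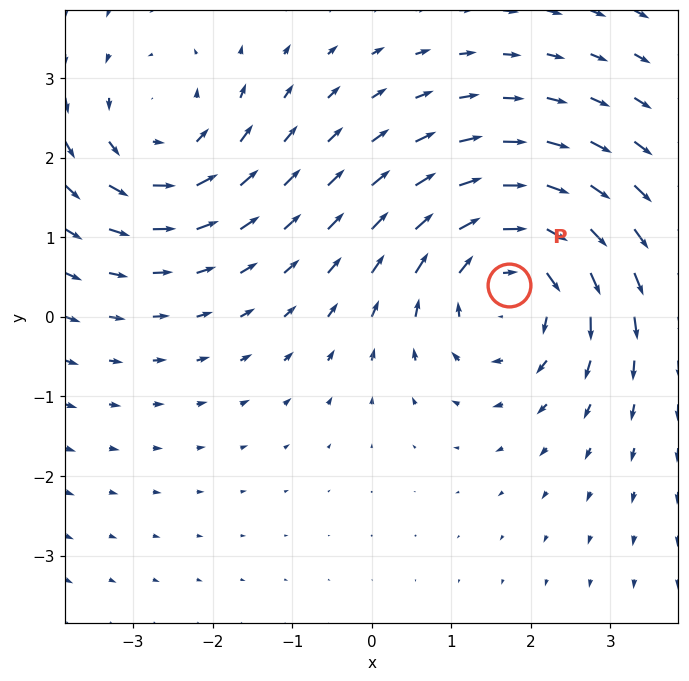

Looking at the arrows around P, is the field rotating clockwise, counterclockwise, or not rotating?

Near P at (1.7, 0.4) the arrows circulate clockwise. The curl (z-component) there is about -4; negative curl means clockwise rotation.

clockwise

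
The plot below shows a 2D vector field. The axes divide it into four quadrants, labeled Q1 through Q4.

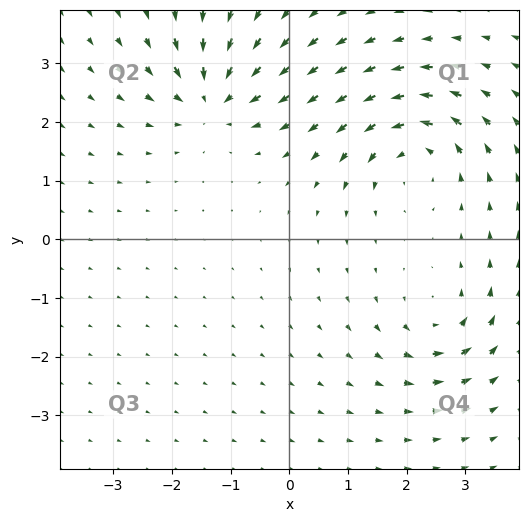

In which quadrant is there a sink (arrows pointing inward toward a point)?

Q2

The sink sits at approximately (-1.3, 2.4), which lies in quadrant Q2. The divergence there is about -7, negative as expected for a sink.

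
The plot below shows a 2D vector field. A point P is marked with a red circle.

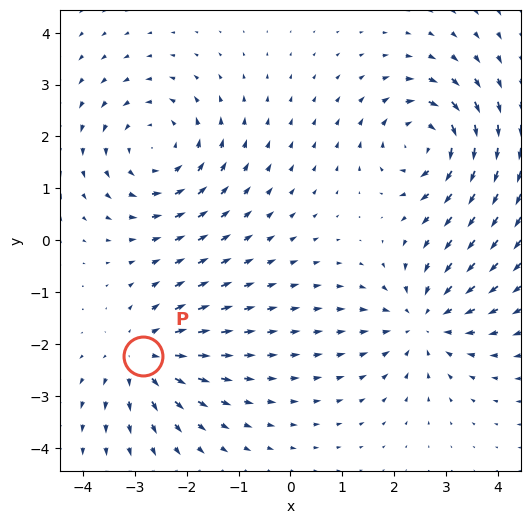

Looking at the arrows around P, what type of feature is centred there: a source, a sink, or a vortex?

source

At P (-2.8, -2.2) the arrows spread outward. Divergence about +4, curl ≈0 — positive divergence with near-zero curl is a source.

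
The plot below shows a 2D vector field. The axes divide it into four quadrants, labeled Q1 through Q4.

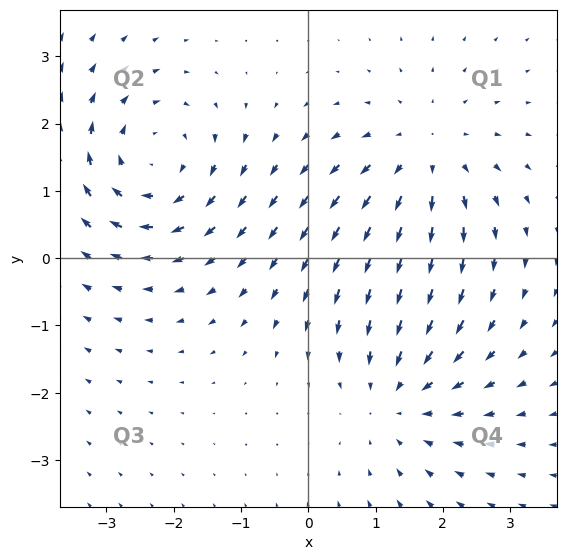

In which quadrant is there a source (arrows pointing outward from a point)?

Q1

The source sits at approximately (1.7, 1.5), which lies in quadrant Q1. The divergence there is about +4, positive as expected for a source.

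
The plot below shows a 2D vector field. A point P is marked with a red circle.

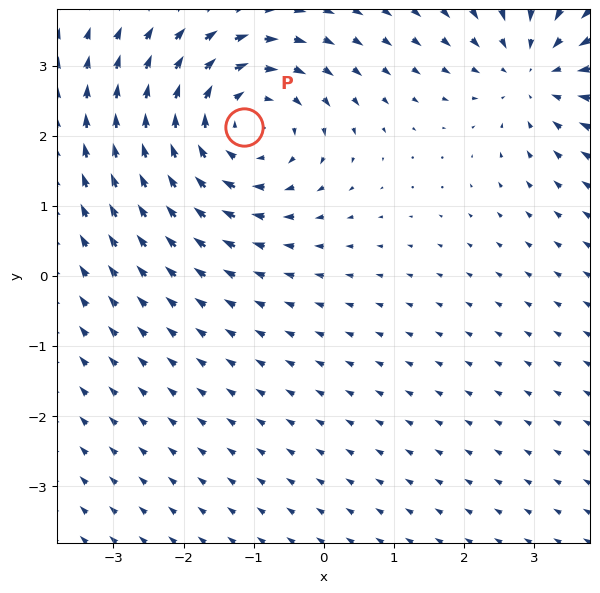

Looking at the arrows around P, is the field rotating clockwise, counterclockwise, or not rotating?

clockwise

Near P at (-1.1, 2.1) the arrows circulate clockwise. The curl (z-component) there is about -4; negative curl means clockwise rotation.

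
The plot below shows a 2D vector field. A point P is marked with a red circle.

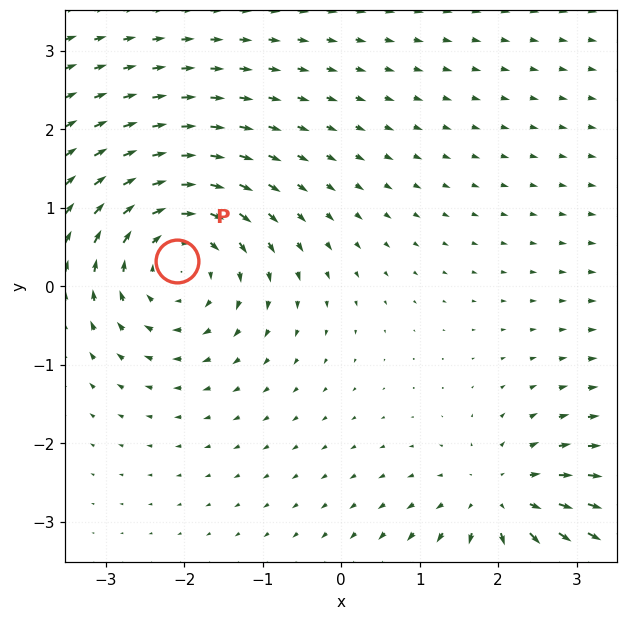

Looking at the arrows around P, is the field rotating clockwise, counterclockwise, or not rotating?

clockwise

Near P at (-2.1, 0.3) the arrows circulate clockwise. The curl (z-component) there is about -4; negative curl means clockwise rotation.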